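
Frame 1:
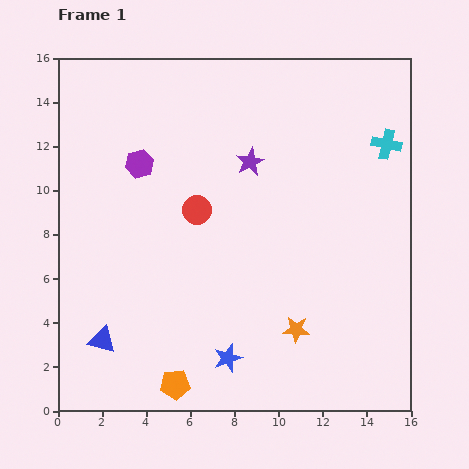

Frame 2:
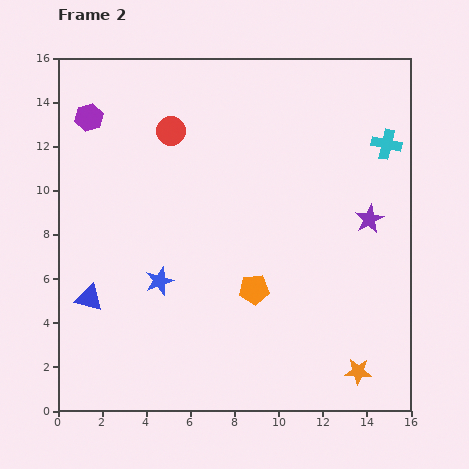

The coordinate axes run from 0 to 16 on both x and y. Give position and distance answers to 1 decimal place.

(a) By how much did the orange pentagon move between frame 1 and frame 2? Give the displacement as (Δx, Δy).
(3.6, 4.3)

The orange pentagon was at (5.3, 1.2) in frame 1 and (8.9, 5.5) in frame 2.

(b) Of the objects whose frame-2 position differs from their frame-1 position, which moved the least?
the blue triangle

(moved 2.0)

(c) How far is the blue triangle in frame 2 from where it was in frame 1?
2.0

The blue triangle moved from (2.0, 3.2) to (1.4, 5.1), a distance of √(0.6² + 1.9²) ≈ 2.0.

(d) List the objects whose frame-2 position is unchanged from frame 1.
the cyan cross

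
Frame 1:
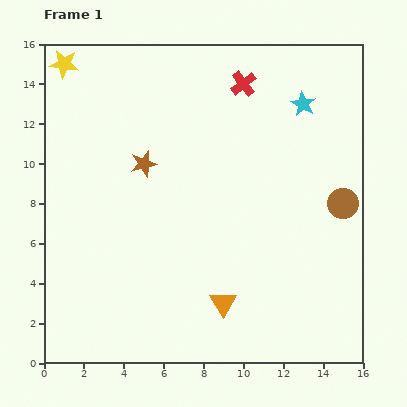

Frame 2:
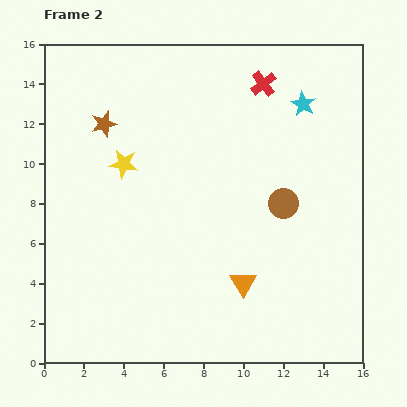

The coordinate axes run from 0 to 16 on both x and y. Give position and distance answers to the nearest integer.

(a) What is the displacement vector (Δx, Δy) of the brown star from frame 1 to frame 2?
(-2, 2)

The brown star was at (5, 10) in frame 1 and (3, 12) in frame 2.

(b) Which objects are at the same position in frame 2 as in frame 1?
the cyan star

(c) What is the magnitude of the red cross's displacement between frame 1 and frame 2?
1

The red cross moved from (10, 14) to (11, 14), a distance of √(1² + 0²) ≈ 1.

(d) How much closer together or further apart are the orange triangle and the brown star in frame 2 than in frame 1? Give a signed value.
+3

Distance in frame 1: 8. Distance in frame 2: 11.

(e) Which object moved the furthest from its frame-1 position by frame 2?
the yellow star

(moved 6; next 3)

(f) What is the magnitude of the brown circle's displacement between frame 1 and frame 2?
3

The brown circle moved from (15, 8) to (12, 8), a distance of √(3² + 0²) ≈ 3.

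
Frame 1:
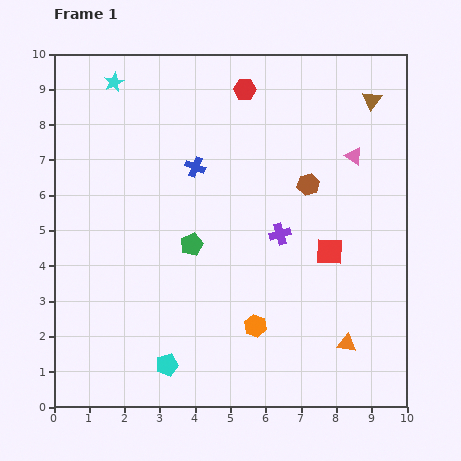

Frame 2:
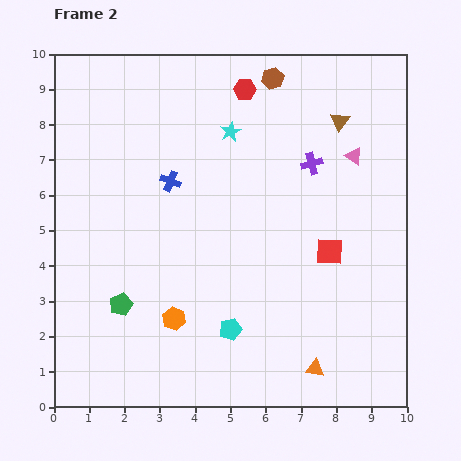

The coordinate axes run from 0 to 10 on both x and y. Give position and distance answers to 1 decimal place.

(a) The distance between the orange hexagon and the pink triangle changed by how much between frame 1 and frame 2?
+1.3

Distance in frame 1: 5.6. Distance in frame 2: 6.9.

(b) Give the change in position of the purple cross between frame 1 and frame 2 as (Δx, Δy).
(0.9, 2.0)

The purple cross was at (6.4, 4.9) in frame 1 and (7.3, 6.9) in frame 2.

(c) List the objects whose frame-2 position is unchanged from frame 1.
the red square, the pink triangle, the red hexagon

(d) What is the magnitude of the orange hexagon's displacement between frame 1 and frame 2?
2.3

The orange hexagon moved from (5.7, 2.3) to (3.4, 2.5), a distance of √(2.3² + 0.2²) ≈ 2.3.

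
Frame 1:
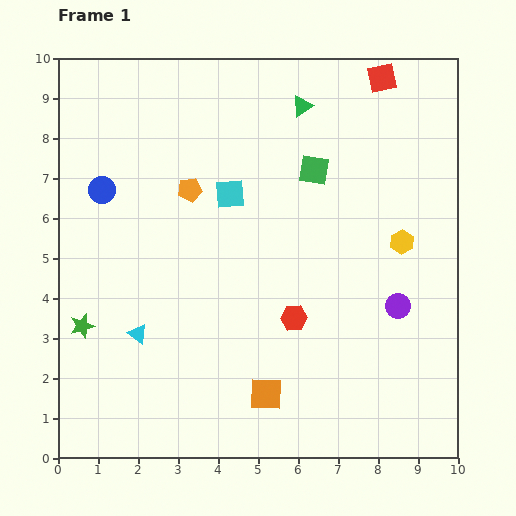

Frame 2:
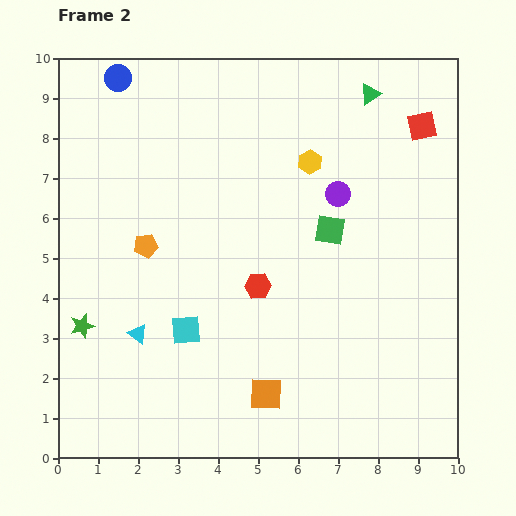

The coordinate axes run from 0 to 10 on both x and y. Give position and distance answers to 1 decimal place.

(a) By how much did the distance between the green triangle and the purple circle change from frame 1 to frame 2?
-2.9

Distance in frame 1: 5.5. Distance in frame 2: 2.6.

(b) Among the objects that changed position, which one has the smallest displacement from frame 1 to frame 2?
the red hexagon

(moved 1.2)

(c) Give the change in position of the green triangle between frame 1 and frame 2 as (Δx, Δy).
(1.7, 0.3)

The green triangle was at (6.1, 8.8) in frame 1 and (7.8, 9.1) in frame 2.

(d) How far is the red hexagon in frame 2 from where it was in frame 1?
1.2

The red hexagon moved from (5.9, 3.5) to (5.0, 4.3), a distance of √(0.9² + 0.8²) ≈ 1.2.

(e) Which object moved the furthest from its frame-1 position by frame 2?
the cyan square

(moved 3.6; next 3.2)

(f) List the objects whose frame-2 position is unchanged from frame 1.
the orange square, the cyan triangle, the green star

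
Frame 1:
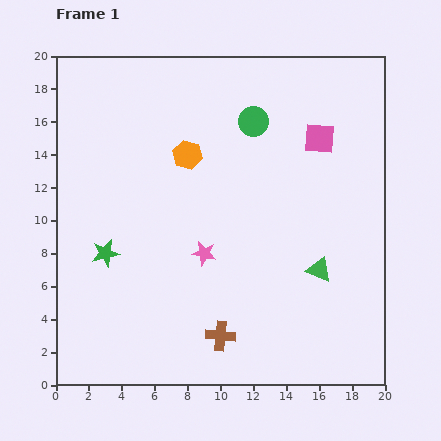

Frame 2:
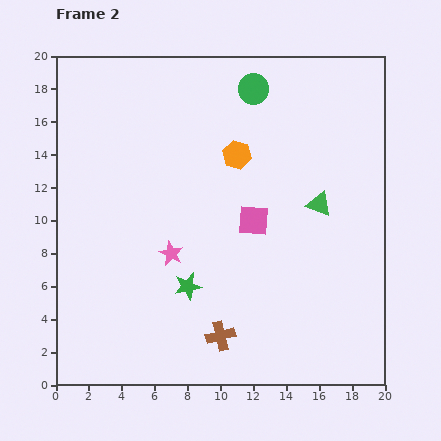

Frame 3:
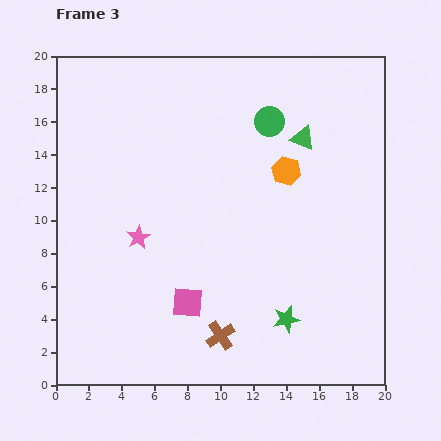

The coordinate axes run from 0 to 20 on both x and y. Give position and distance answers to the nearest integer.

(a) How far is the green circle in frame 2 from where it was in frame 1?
2

The green circle moved from (12, 16) to (12, 18), a distance of √(0² + 2²) ≈ 2.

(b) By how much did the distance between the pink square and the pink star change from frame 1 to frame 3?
-5

Distance in frame 1: 10. Distance in frame 3: 5.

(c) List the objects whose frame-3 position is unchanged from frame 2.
the brown cross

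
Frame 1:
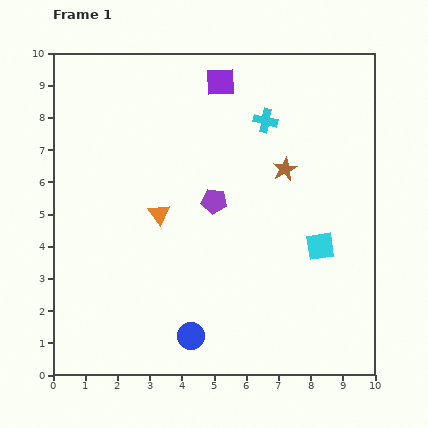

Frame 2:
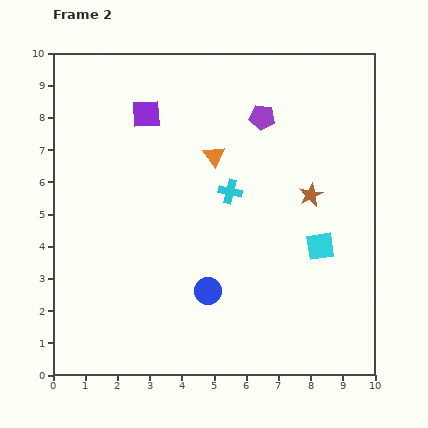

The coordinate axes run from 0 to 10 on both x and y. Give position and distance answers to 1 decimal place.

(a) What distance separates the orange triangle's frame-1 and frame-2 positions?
2.5

The orange triangle moved from (3.3, 5.0) to (5.0, 6.8), a distance of √(1.7² + 1.8²) ≈ 2.5.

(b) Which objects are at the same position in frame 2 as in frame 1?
the cyan square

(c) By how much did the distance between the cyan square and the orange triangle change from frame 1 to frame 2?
-0.8

Distance in frame 1: 5.1. Distance in frame 2: 4.3.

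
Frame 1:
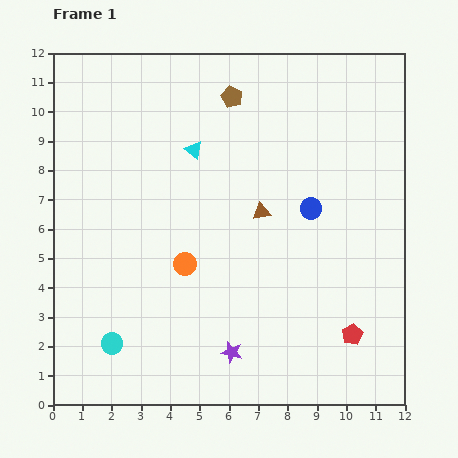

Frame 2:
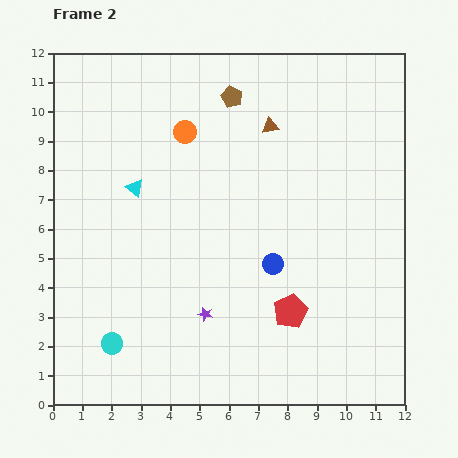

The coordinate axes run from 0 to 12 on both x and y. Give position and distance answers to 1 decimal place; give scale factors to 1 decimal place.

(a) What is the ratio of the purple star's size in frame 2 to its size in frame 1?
0.7×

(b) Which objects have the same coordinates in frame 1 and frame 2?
the brown pentagon, the cyan circle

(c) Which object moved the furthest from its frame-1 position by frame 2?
the orange circle

(moved 4.5; next 2.9)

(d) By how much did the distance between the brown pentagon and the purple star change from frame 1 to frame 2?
-1.2

Distance in frame 1: 8.7. Distance in frame 2: 7.5.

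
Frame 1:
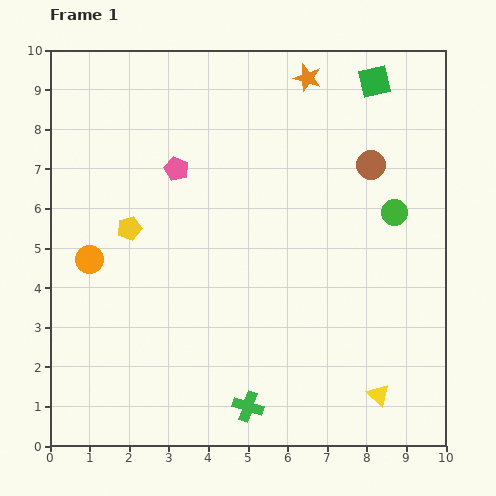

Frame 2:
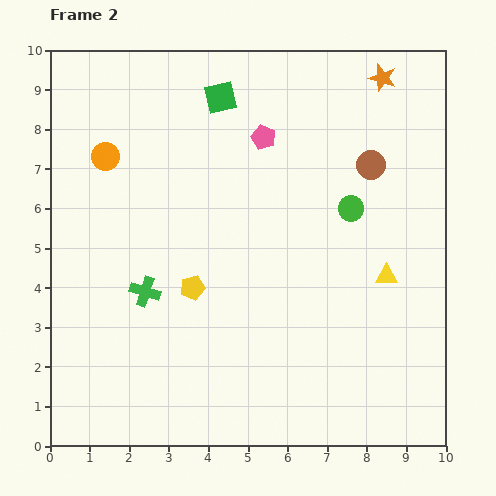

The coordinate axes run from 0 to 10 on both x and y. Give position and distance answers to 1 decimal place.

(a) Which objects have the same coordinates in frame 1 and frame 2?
the brown circle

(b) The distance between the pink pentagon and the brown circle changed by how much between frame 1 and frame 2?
-2.1

Distance in frame 1: 4.9. Distance in frame 2: 2.8.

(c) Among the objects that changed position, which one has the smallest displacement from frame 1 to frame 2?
the green circle

(moved 1.1)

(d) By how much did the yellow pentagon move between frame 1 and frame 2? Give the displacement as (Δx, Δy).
(1.6, -1.5)

The yellow pentagon was at (2.0, 5.5) in frame 1 and (3.6, 4.0) in frame 2.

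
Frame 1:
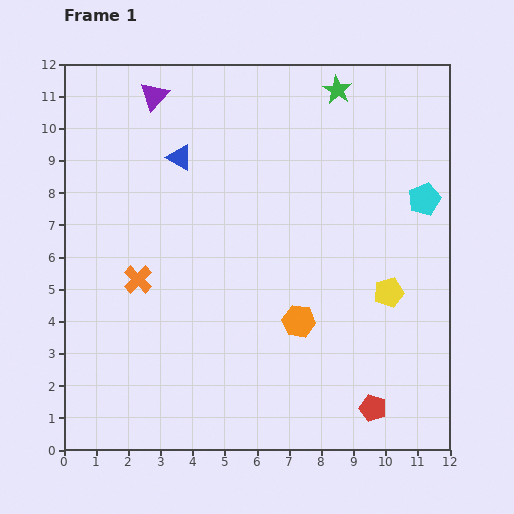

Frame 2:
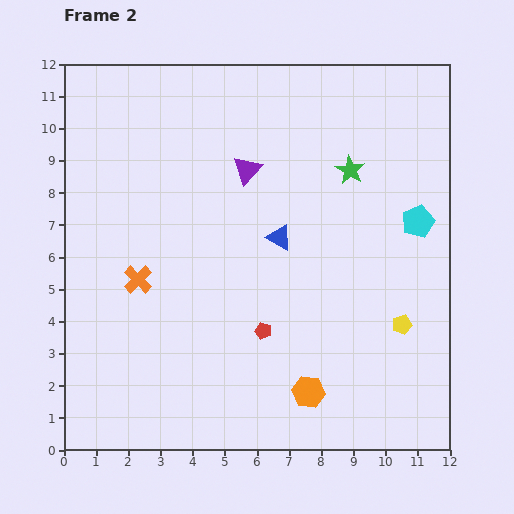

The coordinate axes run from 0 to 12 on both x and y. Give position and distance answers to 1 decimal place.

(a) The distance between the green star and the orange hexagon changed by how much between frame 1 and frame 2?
-0.3

Distance in frame 1: 7.3. Distance in frame 2: 7.0.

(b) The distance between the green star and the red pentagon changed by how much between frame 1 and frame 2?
-4.3

Distance in frame 1: 10.0. Distance in frame 2: 5.7.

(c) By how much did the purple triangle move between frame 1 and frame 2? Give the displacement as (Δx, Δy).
(2.9, -2.3)

The purple triangle was at (2.8, 11.0) in frame 1 and (5.7, 8.7) in frame 2.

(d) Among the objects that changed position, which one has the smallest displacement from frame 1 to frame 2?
the cyan pentagon

(moved 0.7)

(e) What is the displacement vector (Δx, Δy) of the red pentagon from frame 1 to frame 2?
(-3.4, 2.4)

The red pentagon was at (9.6, 1.3) in frame 1 and (6.2, 3.7) in frame 2.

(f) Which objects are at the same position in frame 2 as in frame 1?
the orange cross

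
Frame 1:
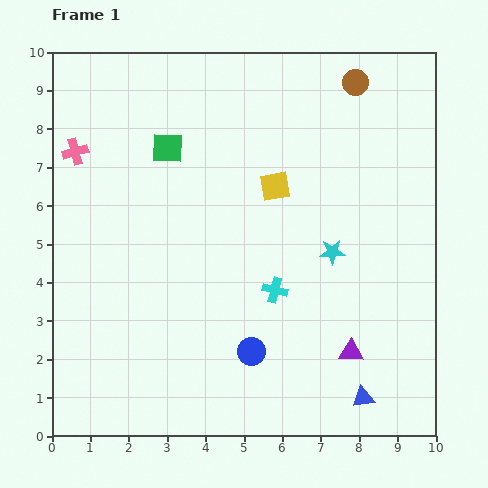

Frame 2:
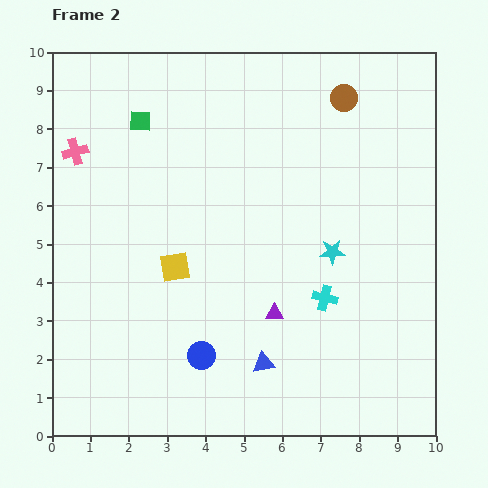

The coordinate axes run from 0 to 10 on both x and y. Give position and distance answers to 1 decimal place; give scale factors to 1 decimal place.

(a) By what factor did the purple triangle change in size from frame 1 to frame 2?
0.7×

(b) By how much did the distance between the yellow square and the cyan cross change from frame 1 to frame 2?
+1.3

Distance in frame 1: 2.7. Distance in frame 2: 4.0.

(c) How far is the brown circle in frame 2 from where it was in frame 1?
0.5

The brown circle moved from (7.9, 9.2) to (7.6, 8.8), a distance of √(0.3² + 0.4²) ≈ 0.5.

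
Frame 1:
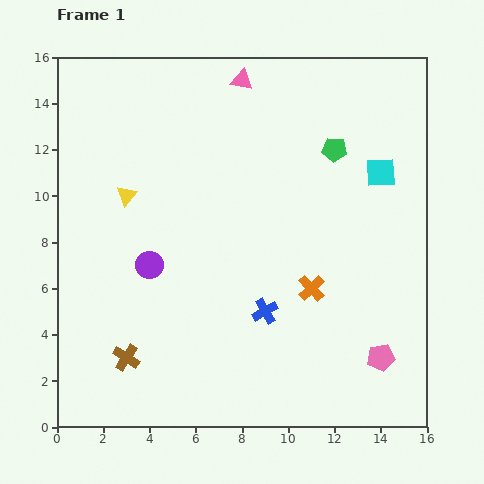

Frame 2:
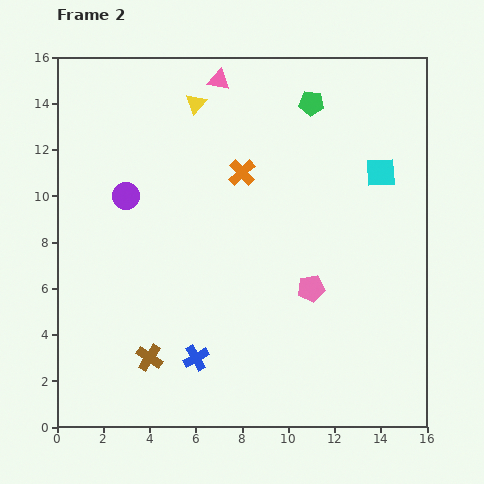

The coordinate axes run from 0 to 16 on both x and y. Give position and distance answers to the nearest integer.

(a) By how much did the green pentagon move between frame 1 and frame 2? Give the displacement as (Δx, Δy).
(-1, 2)

The green pentagon was at (12, 12) in frame 1 and (11, 14) in frame 2.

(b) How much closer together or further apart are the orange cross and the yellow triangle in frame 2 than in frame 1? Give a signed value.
-5

Distance in frame 1: 9. Distance in frame 2: 4.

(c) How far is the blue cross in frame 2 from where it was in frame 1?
4

The blue cross moved from (9, 5) to (6, 3), a distance of √(3² + 2²) ≈ 4.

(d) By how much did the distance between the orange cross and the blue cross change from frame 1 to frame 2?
+6

Distance in frame 1: 2. Distance in frame 2: 8.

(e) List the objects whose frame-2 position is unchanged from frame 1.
the cyan square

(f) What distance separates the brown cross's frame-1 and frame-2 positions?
1

The brown cross moved from (3, 3) to (4, 3), a distance of √(1² + 0²) ≈ 1.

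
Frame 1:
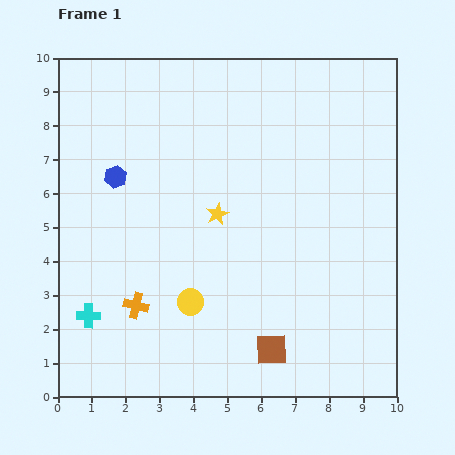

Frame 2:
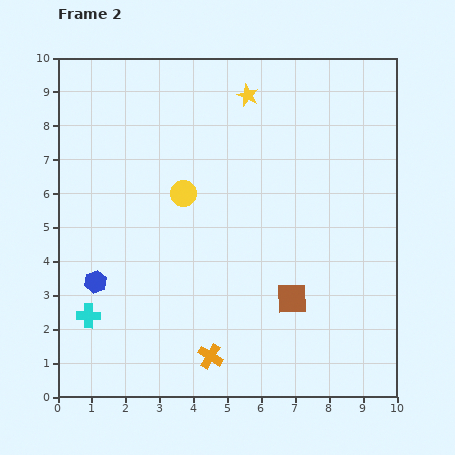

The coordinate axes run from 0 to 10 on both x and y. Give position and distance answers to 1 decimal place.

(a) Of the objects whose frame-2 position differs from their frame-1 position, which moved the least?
the brown square

(moved 1.6)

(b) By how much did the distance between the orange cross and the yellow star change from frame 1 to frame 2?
+4.2

Distance in frame 1: 3.6. Distance in frame 2: 7.8.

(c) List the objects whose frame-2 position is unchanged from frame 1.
the cyan cross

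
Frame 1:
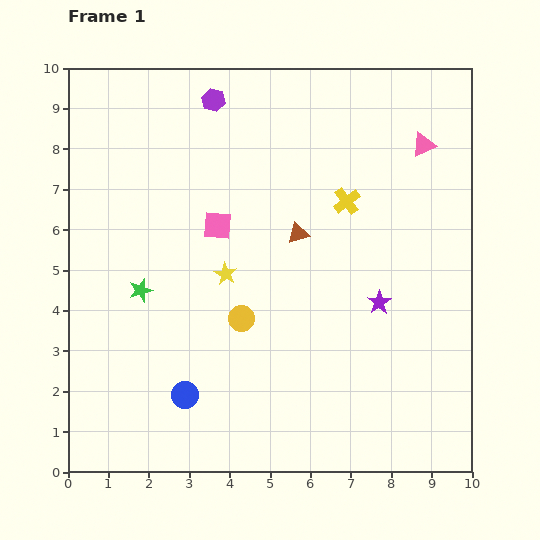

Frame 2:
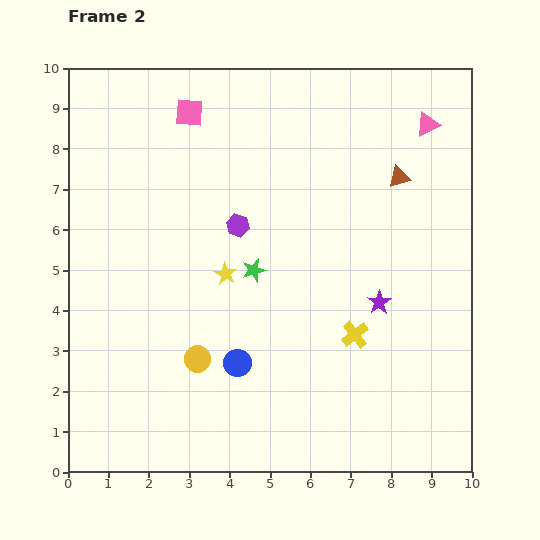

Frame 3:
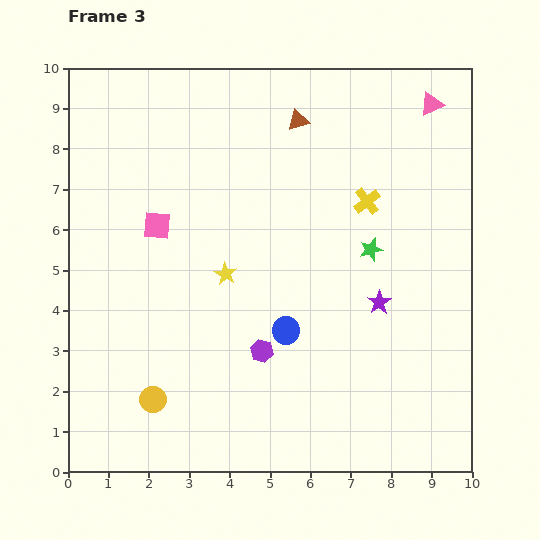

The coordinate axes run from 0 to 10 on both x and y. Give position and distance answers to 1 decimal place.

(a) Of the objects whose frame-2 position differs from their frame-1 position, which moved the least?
the pink triangle

(moved 0.5)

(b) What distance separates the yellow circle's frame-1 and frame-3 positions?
3.0

The yellow circle moved from (4.3, 3.8) to (2.1, 1.8), a distance of √(2.2² + 2.0²) ≈ 3.0.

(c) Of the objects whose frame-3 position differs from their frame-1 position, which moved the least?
the yellow cross

(moved 0.5)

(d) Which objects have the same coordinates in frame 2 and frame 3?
the purple star, the yellow star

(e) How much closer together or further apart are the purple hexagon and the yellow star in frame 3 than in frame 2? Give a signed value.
+0.9

Distance in frame 2: 1.2. Distance in frame 3: 2.1.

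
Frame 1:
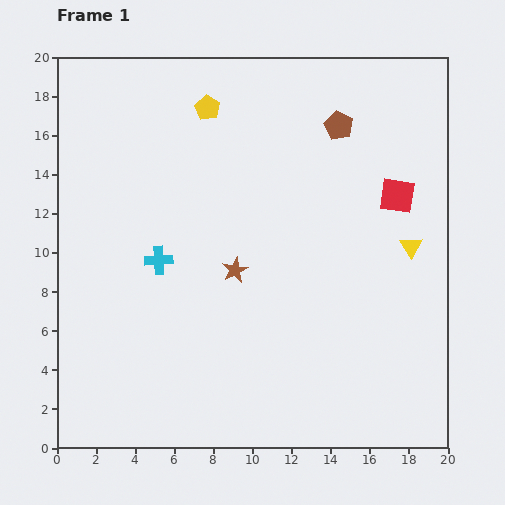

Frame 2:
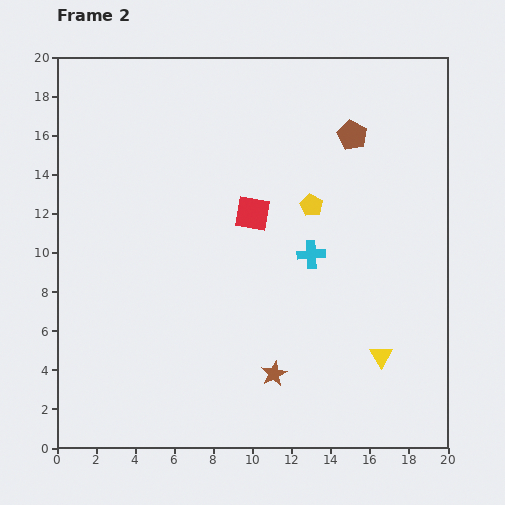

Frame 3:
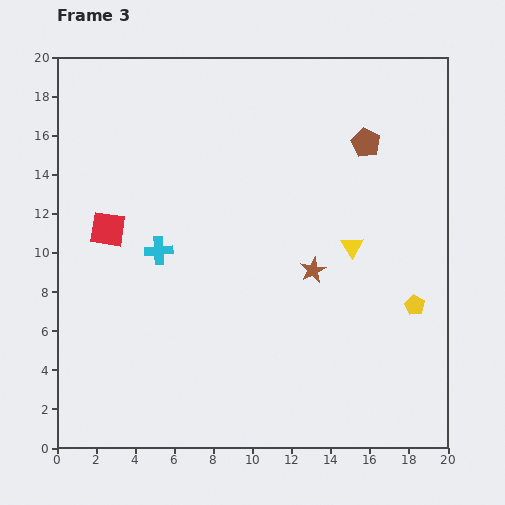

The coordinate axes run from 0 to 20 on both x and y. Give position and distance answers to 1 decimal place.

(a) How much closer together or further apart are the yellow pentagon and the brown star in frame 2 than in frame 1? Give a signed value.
+0.4

Distance in frame 1: 8.4. Distance in frame 2: 8.8.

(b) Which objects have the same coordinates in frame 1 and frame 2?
none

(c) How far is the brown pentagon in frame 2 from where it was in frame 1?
0.9

The brown pentagon moved from (14.4, 16.5) to (15.1, 16.0), a distance of √(0.7² + 0.5²) ≈ 0.9.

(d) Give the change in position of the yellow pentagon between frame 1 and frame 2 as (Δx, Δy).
(5.3, -5.0)

The yellow pentagon was at (7.7, 17.4) in frame 1 and (13.0, 12.4) in frame 2.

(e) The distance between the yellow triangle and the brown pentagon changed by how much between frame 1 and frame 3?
-1.9

Distance in frame 1: 7.2. Distance in frame 3: 5.3.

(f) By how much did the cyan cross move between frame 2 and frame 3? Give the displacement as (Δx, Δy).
(-7.8, 0.2)

The cyan cross was at (13.0, 9.9) in frame 2 and (5.2, 10.1) in frame 3.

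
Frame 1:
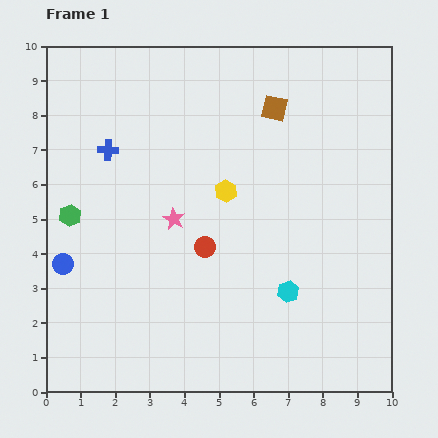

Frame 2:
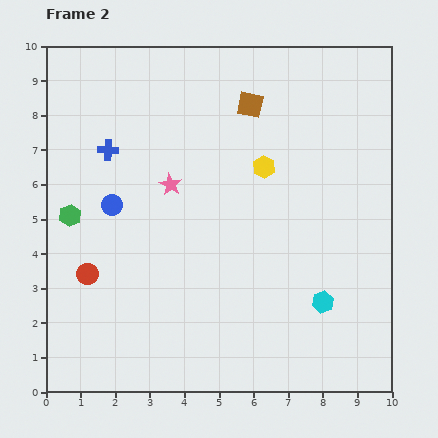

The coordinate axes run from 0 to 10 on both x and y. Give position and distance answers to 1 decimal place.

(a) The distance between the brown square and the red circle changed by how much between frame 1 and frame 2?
+2.3

Distance in frame 1: 4.5. Distance in frame 2: 6.8.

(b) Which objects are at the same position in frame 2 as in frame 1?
the blue cross, the green hexagon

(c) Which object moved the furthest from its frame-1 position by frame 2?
the red circle

(moved 3.5; next 2.2)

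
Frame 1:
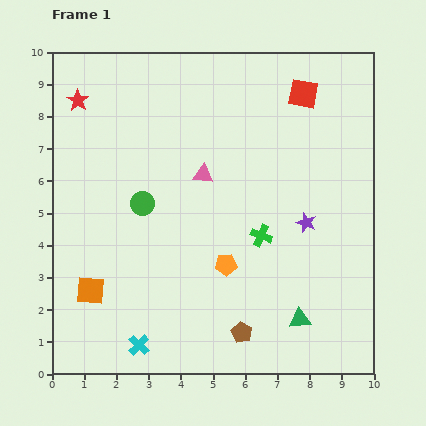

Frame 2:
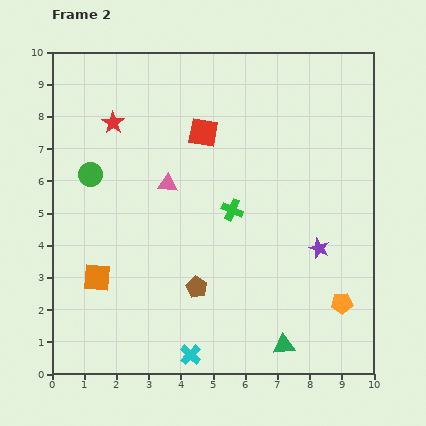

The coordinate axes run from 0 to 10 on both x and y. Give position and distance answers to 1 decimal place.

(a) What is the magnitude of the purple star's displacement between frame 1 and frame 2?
0.9

The purple star moved from (7.9, 4.7) to (8.3, 3.9), a distance of √(0.4² + 0.8²) ≈ 0.9.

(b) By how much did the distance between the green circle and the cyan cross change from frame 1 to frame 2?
+2.0

Distance in frame 1: 4.4. Distance in frame 2: 6.4.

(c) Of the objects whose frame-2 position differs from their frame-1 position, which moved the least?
the orange square

(moved 0.4)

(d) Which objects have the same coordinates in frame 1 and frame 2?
none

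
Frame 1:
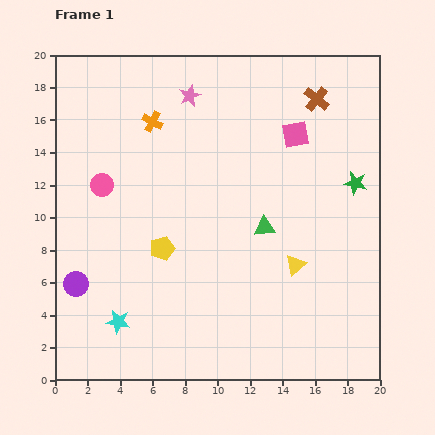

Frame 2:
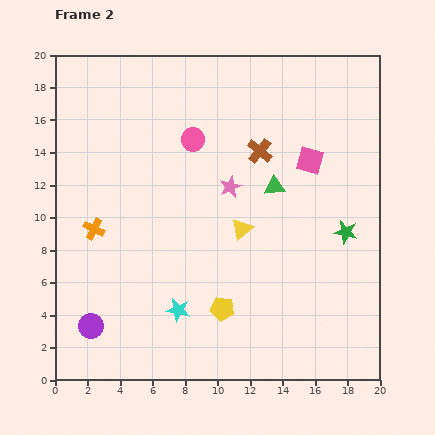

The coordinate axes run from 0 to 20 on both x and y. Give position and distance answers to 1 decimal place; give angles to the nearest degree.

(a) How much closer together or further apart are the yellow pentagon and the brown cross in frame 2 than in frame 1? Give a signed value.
-3.2

Distance in frame 1: 13.2. Distance in frame 2: 10.0.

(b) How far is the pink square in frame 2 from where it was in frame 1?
1.8

The pink square moved from (14.8, 15.1) to (15.7, 13.5), a distance of √(0.9² + 1.6²) ≈ 1.8.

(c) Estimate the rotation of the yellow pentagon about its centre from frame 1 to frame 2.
26° clockwise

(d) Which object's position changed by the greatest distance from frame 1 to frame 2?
the orange cross

(moved 7.5; next 6.3)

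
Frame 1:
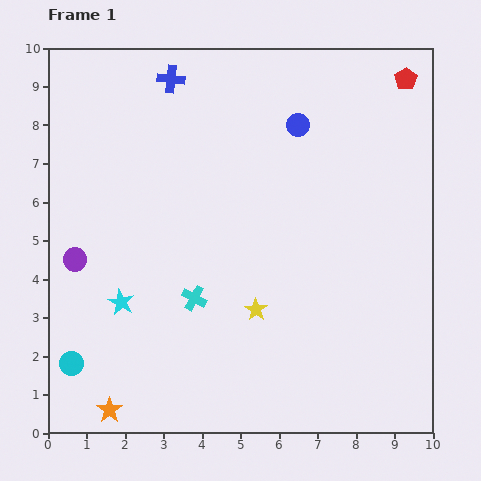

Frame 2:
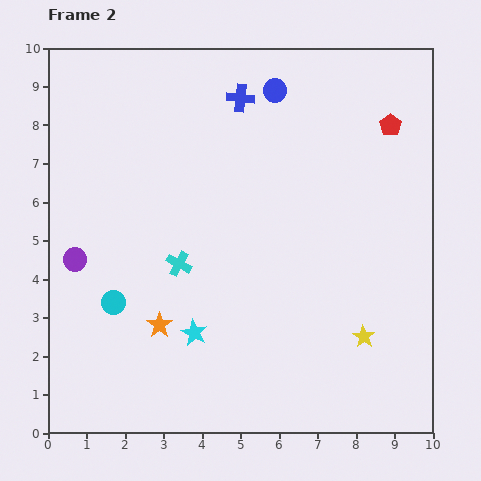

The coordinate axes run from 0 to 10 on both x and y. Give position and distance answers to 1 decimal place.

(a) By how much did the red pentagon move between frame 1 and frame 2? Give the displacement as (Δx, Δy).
(-0.4, -1.2)

The red pentagon was at (9.3, 9.2) in frame 1 and (8.9, 8.0) in frame 2.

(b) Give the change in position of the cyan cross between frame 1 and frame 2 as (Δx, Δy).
(-0.4, 0.9)

The cyan cross was at (3.8, 3.5) in frame 1 and (3.4, 4.4) in frame 2.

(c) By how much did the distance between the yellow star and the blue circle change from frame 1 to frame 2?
+1.9

Distance in frame 1: 4.9. Distance in frame 2: 6.8.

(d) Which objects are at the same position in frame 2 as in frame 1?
the purple circle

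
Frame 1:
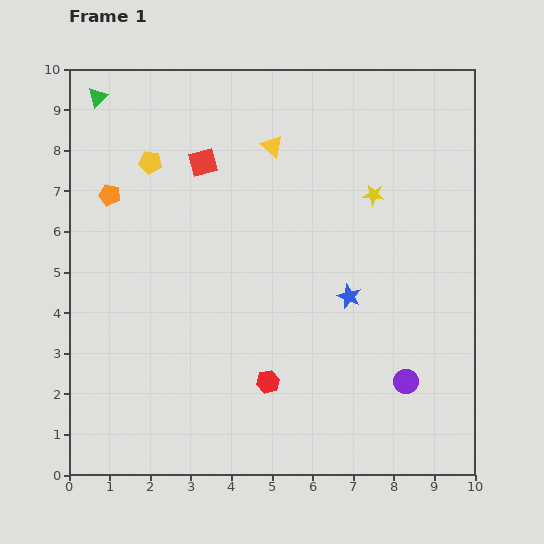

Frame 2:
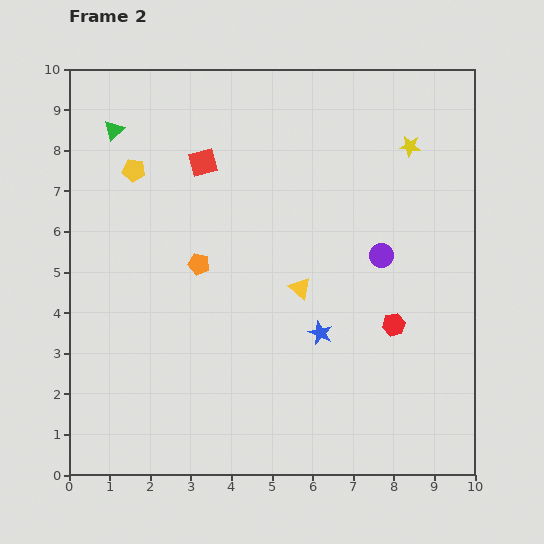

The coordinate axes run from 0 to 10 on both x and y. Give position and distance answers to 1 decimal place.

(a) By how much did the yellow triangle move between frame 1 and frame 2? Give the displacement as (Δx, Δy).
(0.7, -3.5)

The yellow triangle was at (5.0, 8.1) in frame 1 and (5.7, 4.6) in frame 2.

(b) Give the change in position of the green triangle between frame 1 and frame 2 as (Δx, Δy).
(0.4, -0.8)

The green triangle was at (0.7, 9.3) in frame 1 and (1.1, 8.5) in frame 2.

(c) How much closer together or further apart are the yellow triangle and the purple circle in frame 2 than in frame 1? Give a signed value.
-4.5

Distance in frame 1: 6.7. Distance in frame 2: 2.2.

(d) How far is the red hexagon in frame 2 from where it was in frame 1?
3.4

The red hexagon moved from (4.9, 2.3) to (8.0, 3.7), a distance of √(3.1² + 1.4²) ≈ 3.4.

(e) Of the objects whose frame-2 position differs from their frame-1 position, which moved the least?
the yellow pentagon

(moved 0.4)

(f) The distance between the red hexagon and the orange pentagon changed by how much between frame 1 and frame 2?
-1.0

Distance in frame 1: 6.0. Distance in frame 2: 5.0.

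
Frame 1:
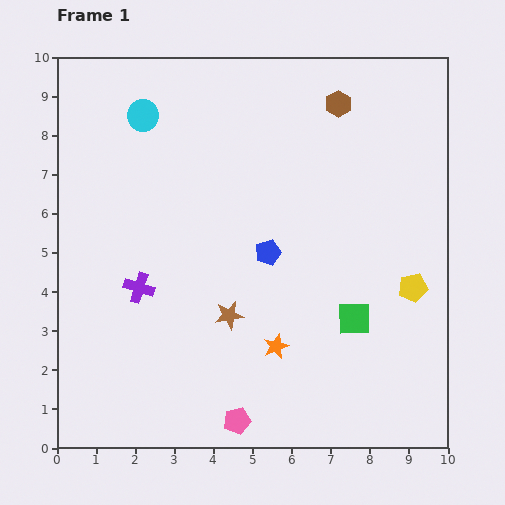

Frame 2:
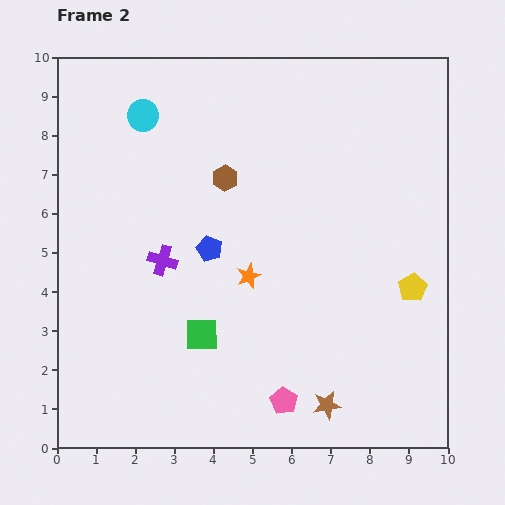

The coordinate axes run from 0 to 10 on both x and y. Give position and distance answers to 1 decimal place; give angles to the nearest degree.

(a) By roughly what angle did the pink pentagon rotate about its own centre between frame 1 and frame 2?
28° counter-clockwise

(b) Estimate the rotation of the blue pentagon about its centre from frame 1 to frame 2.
30° counter-clockwise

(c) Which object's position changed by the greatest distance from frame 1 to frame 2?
the green square

(moved 3.9; next 3.5)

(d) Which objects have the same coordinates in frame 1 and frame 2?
the cyan circle, the yellow pentagon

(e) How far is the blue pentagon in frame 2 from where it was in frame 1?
1.5

The blue pentagon moved from (5.4, 5.0) to (3.9, 5.1), a distance of √(1.5² + 0.1²) ≈ 1.5.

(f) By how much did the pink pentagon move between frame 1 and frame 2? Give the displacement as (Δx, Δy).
(1.2, 0.5)

The pink pentagon was at (4.6, 0.7) in frame 1 and (5.8, 1.2) in frame 2.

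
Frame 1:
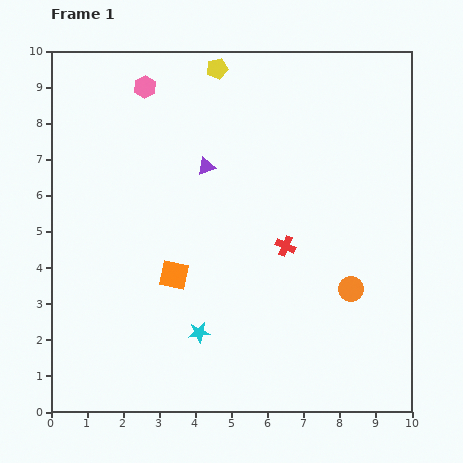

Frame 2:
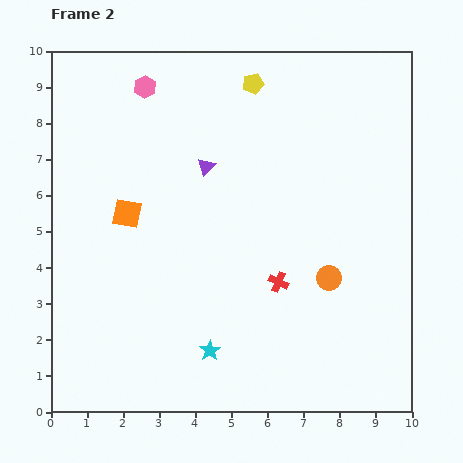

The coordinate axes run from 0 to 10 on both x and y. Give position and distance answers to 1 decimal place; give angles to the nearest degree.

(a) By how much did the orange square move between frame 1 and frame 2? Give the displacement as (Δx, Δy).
(-1.3, 1.7)

The orange square was at (3.4, 3.8) in frame 1 and (2.1, 5.5) in frame 2.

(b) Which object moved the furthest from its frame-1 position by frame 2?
the orange square

(moved 2.1; next 1.1)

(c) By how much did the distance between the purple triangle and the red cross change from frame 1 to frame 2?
+0.7

Distance in frame 1: 3.1. Distance in frame 2: 3.8.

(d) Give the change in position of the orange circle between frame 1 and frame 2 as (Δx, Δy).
(-0.6, 0.3)

The orange circle was at (8.3, 3.4) in frame 1 and (7.7, 3.7) in frame 2.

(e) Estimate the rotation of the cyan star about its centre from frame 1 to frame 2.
26° counter-clockwise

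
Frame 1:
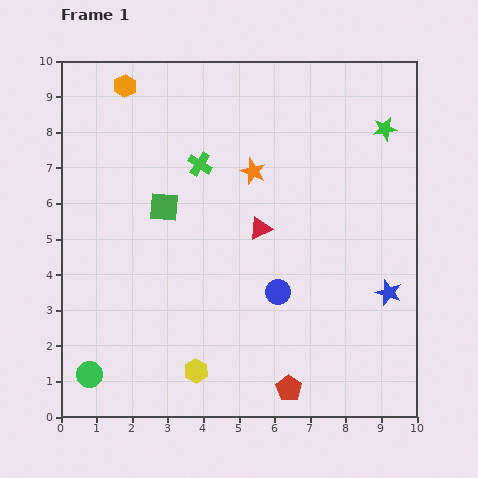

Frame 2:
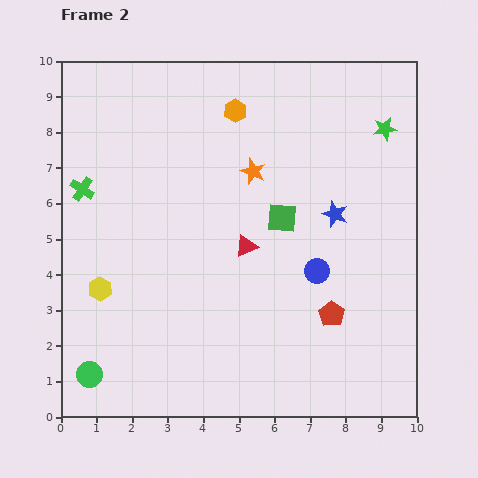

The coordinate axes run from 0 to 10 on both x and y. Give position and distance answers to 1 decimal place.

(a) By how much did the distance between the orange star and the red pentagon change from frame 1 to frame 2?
-1.6

Distance in frame 1: 6.2. Distance in frame 2: 4.6.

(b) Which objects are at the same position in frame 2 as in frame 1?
the orange star, the green circle, the green star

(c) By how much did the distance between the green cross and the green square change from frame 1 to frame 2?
+4.1

Distance in frame 1: 1.6. Distance in frame 2: 5.7.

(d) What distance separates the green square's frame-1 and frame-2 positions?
3.3

The green square moved from (2.9, 5.9) to (6.2, 5.6), a distance of √(3.3² + 0.3²) ≈ 3.3.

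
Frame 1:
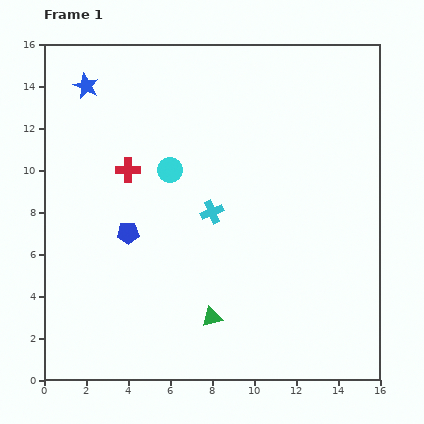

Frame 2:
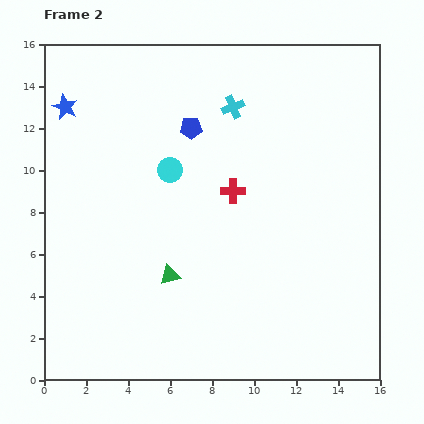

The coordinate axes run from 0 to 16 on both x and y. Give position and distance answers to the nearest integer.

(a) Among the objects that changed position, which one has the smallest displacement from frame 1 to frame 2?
the blue star

(moved 1)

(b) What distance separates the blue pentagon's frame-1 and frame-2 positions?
6

The blue pentagon moved from (4, 7) to (7, 12), a distance of √(3² + 5²) ≈ 6.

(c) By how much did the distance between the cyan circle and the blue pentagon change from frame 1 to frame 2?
-2

Distance in frame 1: 4. Distance in frame 2: 2.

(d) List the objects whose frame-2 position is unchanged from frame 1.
the cyan circle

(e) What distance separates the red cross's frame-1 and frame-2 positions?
5

The red cross moved from (4, 10) to (9, 9), a distance of √(5² + 1²) ≈ 5.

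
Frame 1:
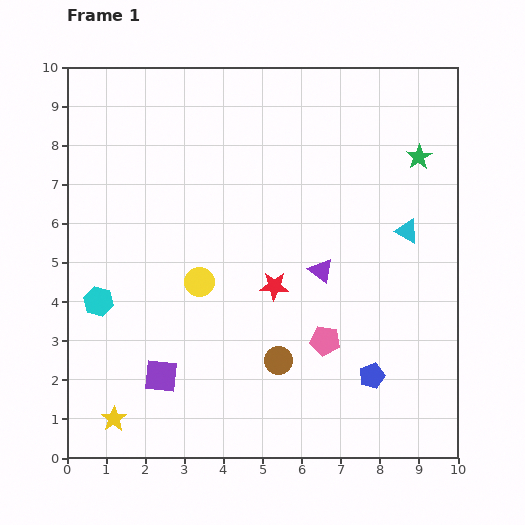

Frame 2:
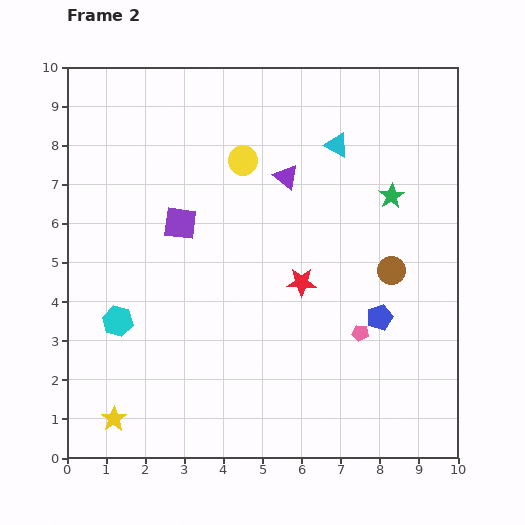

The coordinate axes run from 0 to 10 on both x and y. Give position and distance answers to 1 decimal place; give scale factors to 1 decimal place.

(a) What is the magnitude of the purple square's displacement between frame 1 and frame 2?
3.9

The purple square moved from (2.4, 2.1) to (2.9, 6.0), a distance of √(0.5² + 3.9²) ≈ 3.9.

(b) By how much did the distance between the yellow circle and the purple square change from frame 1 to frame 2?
-0.3

Distance in frame 1: 2.6. Distance in frame 2: 2.3.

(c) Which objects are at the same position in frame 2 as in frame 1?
the yellow star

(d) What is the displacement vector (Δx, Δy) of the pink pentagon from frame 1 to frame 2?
(0.9, 0.2)

The pink pentagon was at (6.6, 3.0) in frame 1 and (7.5, 3.2) in frame 2.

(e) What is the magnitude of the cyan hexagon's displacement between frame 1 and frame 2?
0.7

The cyan hexagon moved from (0.8, 4.0) to (1.3, 3.5), a distance of √(0.5² + 0.5²) ≈ 0.7.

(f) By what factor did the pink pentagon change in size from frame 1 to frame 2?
0.6×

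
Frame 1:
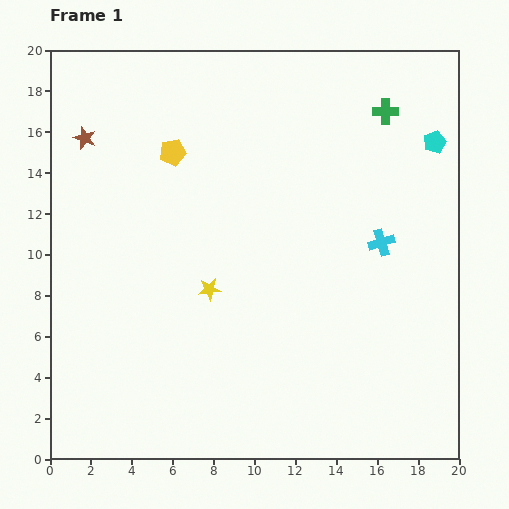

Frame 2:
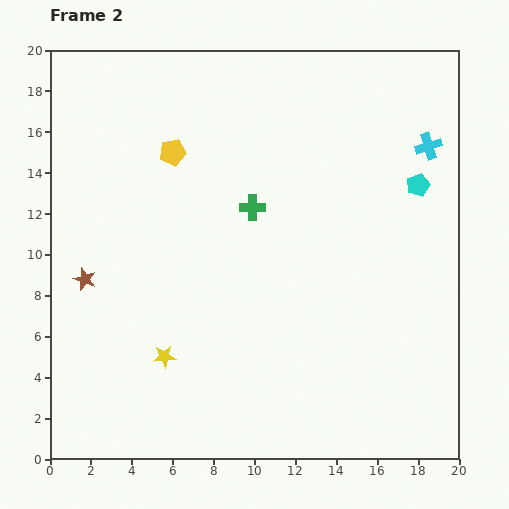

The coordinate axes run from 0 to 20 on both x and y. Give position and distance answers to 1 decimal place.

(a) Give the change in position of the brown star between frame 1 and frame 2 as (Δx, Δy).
(0.0, -6.9)

The brown star was at (1.7, 15.7) in frame 1 and (1.7, 8.8) in frame 2.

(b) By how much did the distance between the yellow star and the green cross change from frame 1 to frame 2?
-3.7

Distance in frame 1: 12.2. Distance in frame 2: 8.5.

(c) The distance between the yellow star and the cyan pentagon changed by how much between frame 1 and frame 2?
+1.9

Distance in frame 1: 13.1. Distance in frame 2: 15.0.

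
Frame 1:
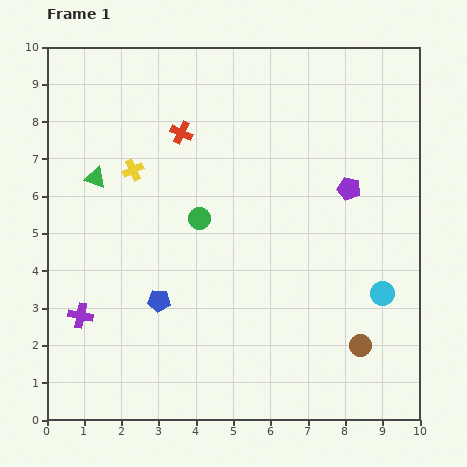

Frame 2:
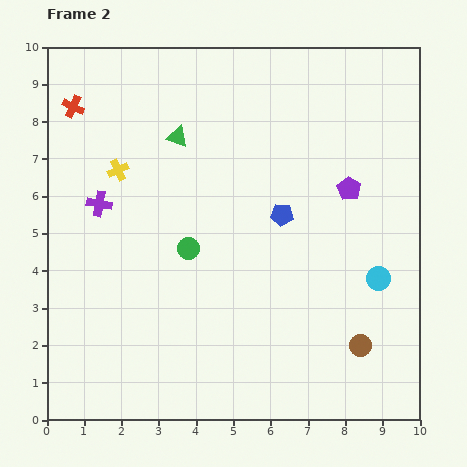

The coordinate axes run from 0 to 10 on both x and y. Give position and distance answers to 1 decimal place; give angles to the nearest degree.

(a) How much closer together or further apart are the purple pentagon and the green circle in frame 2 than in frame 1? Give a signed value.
+0.5

Distance in frame 1: 4.1. Distance in frame 2: 4.6.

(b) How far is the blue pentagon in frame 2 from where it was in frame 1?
4.0

The blue pentagon moved from (3.0, 3.2) to (6.3, 5.5), a distance of √(3.3² + 2.3²) ≈ 4.0.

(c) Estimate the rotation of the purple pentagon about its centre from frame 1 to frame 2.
16° clockwise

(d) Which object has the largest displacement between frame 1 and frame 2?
the blue pentagon

(moved 4.0; next 3.0)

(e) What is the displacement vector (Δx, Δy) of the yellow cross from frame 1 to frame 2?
(-0.4, 0.0)

The yellow cross was at (2.3, 6.7) in frame 1 and (1.9, 6.7) in frame 2.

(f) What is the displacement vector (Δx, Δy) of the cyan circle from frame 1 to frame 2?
(-0.1, 0.4)

The cyan circle was at (9.0, 3.4) in frame 1 and (8.9, 3.8) in frame 2.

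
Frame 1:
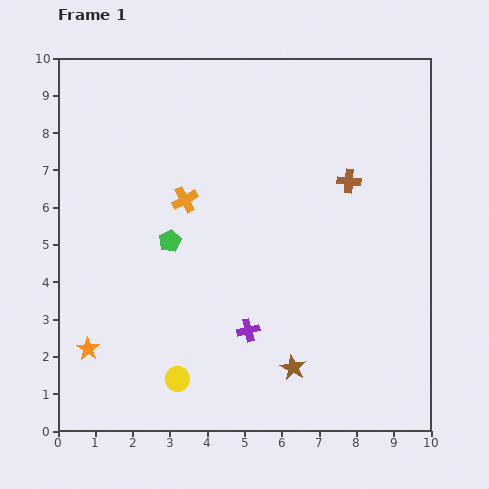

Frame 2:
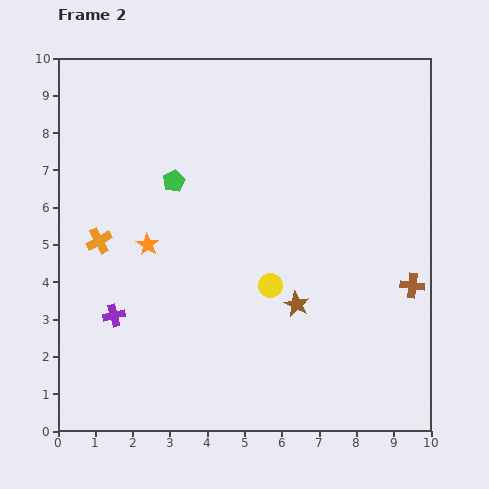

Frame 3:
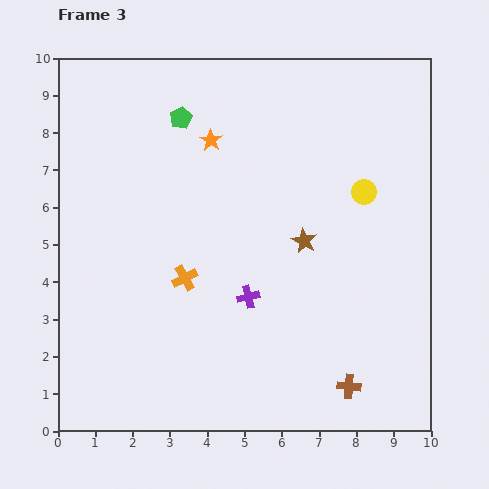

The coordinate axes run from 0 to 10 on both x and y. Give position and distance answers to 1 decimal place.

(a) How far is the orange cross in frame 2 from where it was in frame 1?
2.5

The orange cross moved from (3.4, 6.2) to (1.1, 5.1), a distance of √(2.3² + 1.1²) ≈ 2.5.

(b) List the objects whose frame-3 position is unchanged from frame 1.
none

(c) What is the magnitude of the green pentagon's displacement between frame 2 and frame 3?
1.7

The green pentagon moved from (3.1, 6.7) to (3.3, 8.4), a distance of √(0.2² + 1.7²) ≈ 1.7.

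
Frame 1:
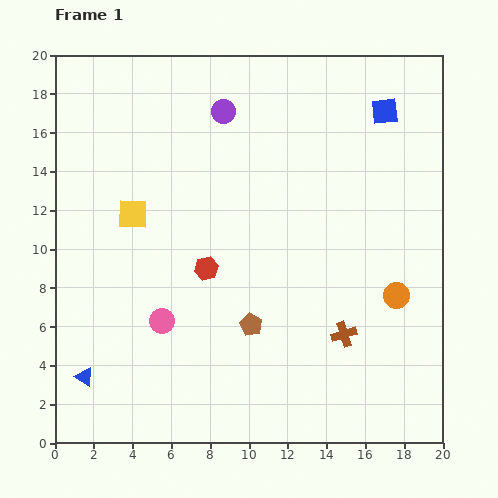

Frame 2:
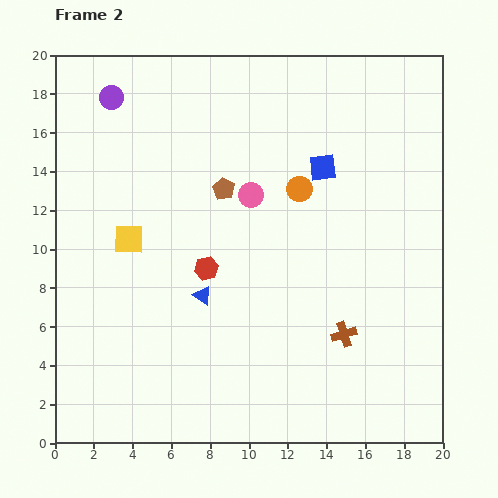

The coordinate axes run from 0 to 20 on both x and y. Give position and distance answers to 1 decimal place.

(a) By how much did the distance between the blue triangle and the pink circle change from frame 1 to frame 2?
+0.9

Distance in frame 1: 4.9. Distance in frame 2: 5.8.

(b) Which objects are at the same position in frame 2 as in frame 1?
the brown cross, the red hexagon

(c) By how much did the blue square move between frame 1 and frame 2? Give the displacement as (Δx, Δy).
(-3.2, -2.9)

The blue square was at (17.0, 17.1) in frame 1 and (13.8, 14.2) in frame 2.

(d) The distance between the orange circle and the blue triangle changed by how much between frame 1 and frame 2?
-9.2

Distance in frame 1: 16.6. Distance in frame 2: 7.4.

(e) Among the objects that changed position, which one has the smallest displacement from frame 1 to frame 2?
the yellow square

(moved 1.3)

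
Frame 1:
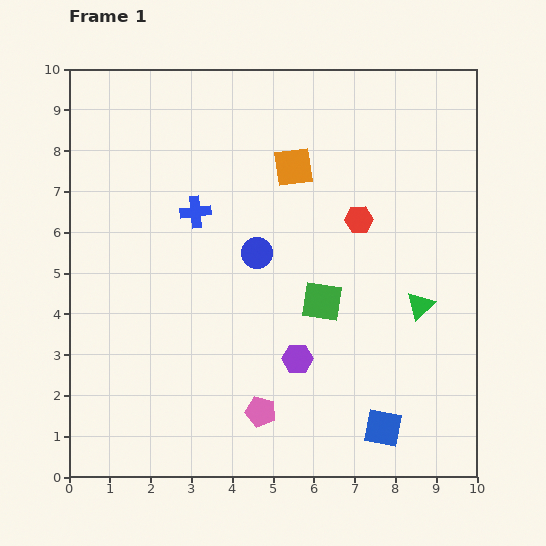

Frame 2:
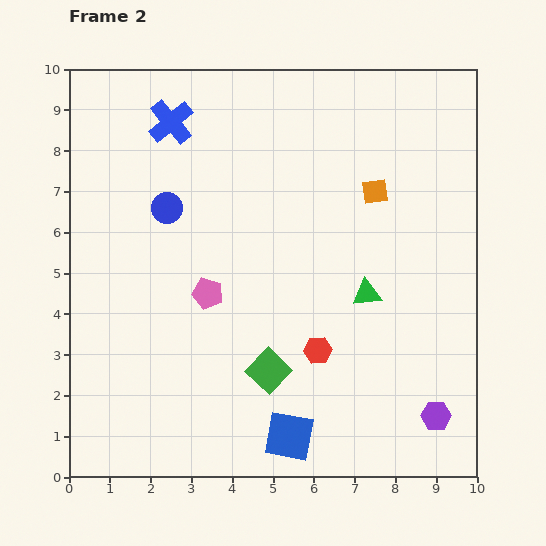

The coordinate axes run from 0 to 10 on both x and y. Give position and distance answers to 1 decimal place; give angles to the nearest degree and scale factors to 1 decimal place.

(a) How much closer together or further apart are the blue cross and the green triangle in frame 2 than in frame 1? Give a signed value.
+0.4

Distance in frame 1: 6.0. Distance in frame 2: 6.4.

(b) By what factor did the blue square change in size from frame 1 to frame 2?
1.3×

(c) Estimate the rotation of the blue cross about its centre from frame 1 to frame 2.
33° counter-clockwise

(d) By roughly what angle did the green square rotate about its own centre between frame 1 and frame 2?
34° clockwise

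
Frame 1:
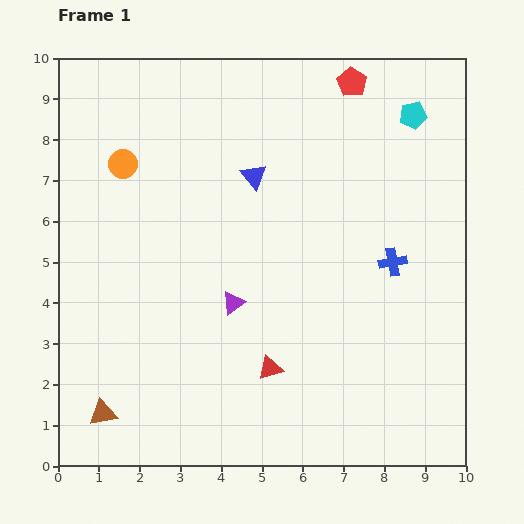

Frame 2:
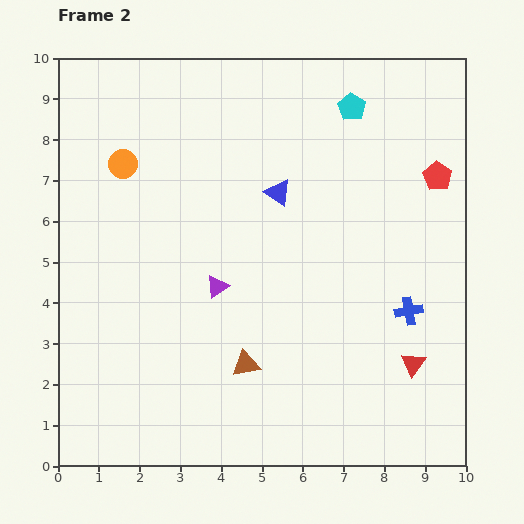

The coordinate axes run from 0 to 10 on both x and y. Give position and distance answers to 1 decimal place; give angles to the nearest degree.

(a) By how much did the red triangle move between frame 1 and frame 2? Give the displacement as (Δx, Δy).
(3.5, 0.1)

The red triangle was at (5.2, 2.4) in frame 1 and (8.7, 2.5) in frame 2.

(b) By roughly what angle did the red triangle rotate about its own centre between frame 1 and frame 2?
37° counter-clockwise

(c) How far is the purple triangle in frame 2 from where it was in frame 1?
0.6

The purple triangle moved from (4.3, 4.0) to (3.9, 4.4), a distance of √(0.4² + 0.4²) ≈ 0.6.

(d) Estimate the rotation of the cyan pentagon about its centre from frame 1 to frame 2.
29° counter-clockwise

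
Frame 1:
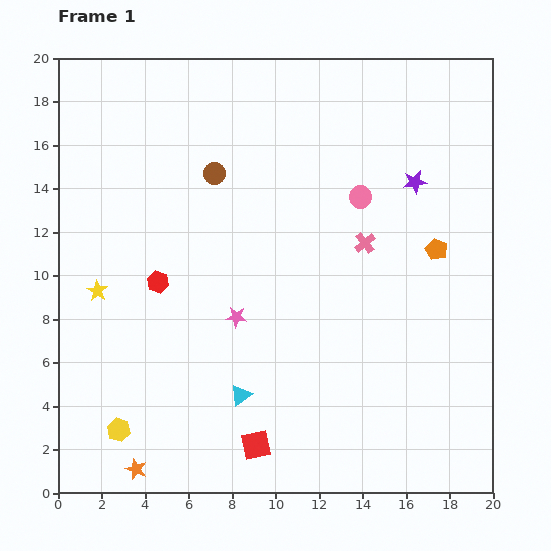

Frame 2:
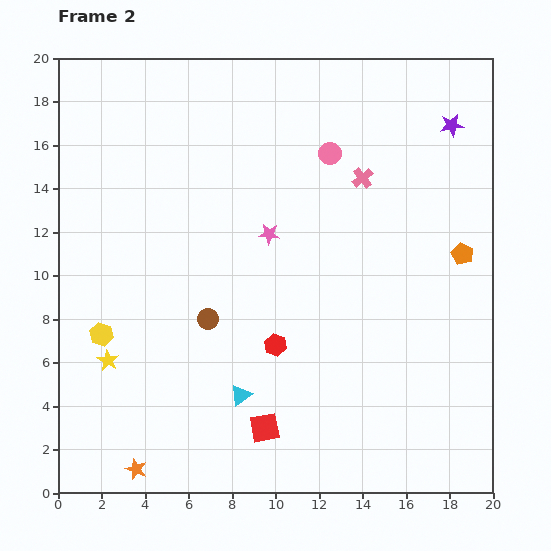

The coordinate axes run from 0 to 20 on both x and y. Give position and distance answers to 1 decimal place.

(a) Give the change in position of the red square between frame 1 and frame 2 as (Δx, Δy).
(0.4, 0.8)

The red square was at (9.1, 2.2) in frame 1 and (9.5, 3.0) in frame 2.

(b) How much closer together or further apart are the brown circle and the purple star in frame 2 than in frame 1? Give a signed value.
+5.1

Distance in frame 1: 9.2. Distance in frame 2: 14.3.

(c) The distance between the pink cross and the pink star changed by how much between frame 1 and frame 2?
-1.8

Distance in frame 1: 6.8. Distance in frame 2: 5.0.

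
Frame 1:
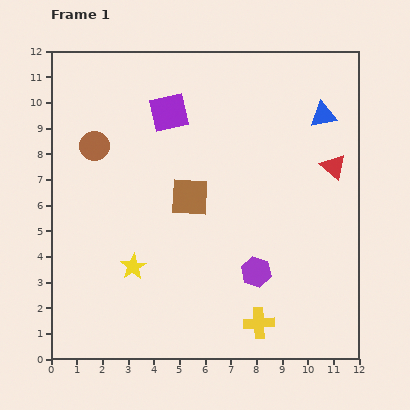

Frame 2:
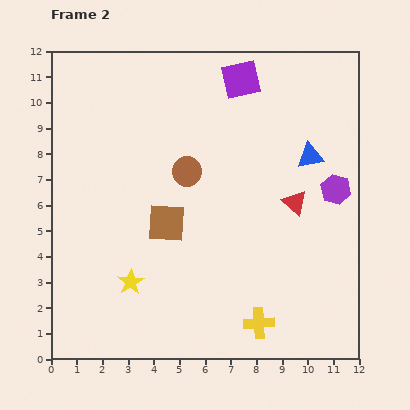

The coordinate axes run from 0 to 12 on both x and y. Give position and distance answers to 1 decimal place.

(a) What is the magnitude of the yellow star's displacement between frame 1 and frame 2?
0.6

The yellow star moved from (3.2, 3.6) to (3.1, 3.0), a distance of √(0.1² + 0.6²) ≈ 0.6.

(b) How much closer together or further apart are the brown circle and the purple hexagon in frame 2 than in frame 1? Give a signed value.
-2.2

Distance in frame 1: 8.0. Distance in frame 2: 5.8.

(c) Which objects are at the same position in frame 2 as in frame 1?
the yellow cross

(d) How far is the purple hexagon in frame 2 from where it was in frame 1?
4.5

The purple hexagon moved from (8.0, 3.4) to (11.1, 6.6), a distance of √(3.1² + 3.2²) ≈ 4.5.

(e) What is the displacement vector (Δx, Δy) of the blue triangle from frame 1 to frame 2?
(-0.5, -1.6)

The blue triangle was at (10.6, 9.5) in frame 1 and (10.1, 7.9) in frame 2.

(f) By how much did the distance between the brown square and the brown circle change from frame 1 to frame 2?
-2.0

Distance in frame 1: 4.2. Distance in frame 2: 2.2.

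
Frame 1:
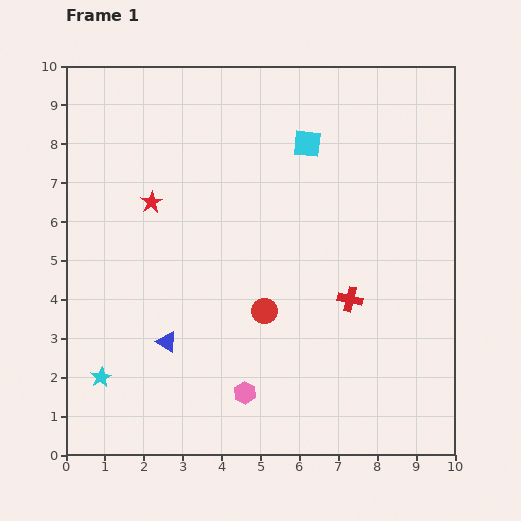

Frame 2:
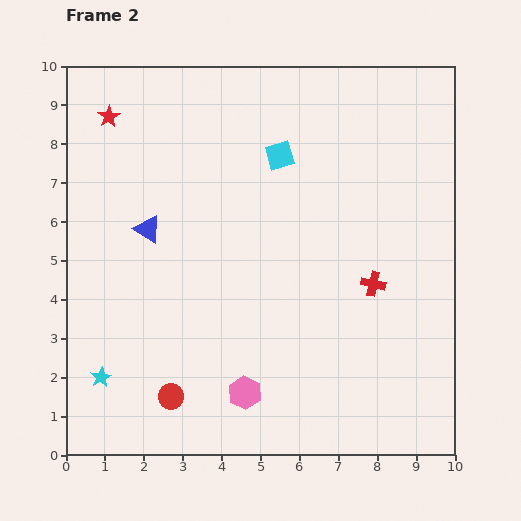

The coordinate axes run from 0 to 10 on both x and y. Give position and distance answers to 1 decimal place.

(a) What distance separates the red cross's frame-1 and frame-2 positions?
0.7

The red cross moved from (7.3, 4.0) to (7.9, 4.4), a distance of √(0.6² + 0.4²) ≈ 0.7.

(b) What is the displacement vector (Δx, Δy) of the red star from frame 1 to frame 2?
(-1.1, 2.2)

The red star was at (2.2, 6.5) in frame 1 and (1.1, 8.7) in frame 2.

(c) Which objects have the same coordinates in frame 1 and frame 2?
the cyan star, the pink hexagon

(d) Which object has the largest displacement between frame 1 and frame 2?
the red circle

(moved 3.3; next 2.9)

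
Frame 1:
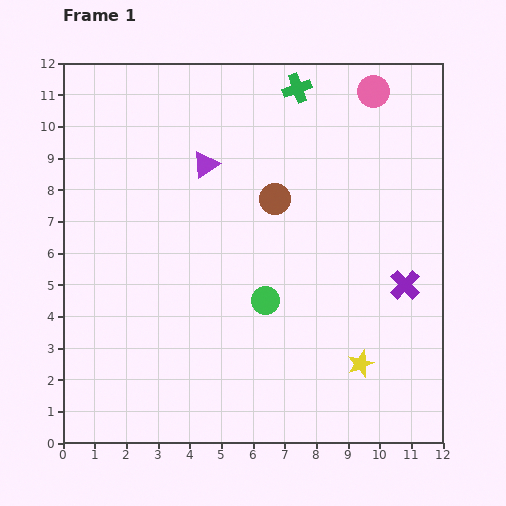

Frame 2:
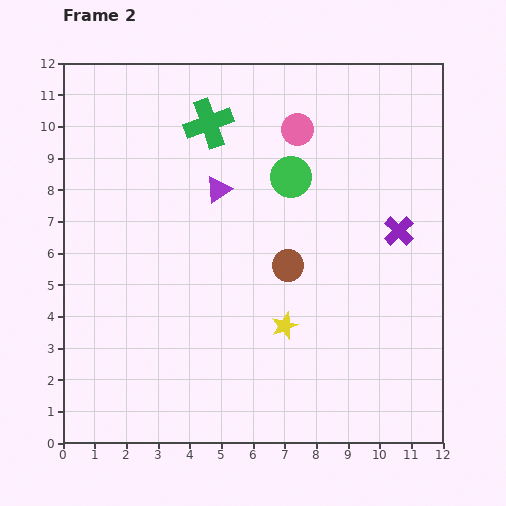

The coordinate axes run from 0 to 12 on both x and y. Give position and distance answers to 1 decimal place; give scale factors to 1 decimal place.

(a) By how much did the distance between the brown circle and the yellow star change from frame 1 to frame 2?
-4.0

Distance in frame 1: 5.9. Distance in frame 2: 1.9.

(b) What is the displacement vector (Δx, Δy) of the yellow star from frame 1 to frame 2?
(-2.4, 1.2)

The yellow star was at (9.4, 2.5) in frame 1 and (7.0, 3.7) in frame 2.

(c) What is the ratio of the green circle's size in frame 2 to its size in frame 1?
1.5×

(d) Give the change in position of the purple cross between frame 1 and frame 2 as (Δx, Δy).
(-0.2, 1.7)

The purple cross was at (10.8, 5.0) in frame 1 and (10.6, 6.7) in frame 2.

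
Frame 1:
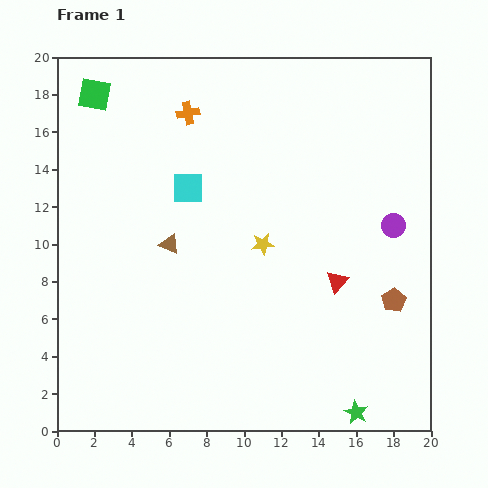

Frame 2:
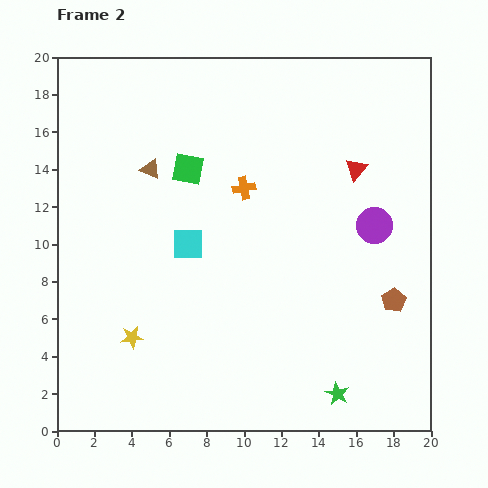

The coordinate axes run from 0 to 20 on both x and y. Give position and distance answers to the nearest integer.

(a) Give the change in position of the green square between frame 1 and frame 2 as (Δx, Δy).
(5, -4)

The green square was at (2, 18) in frame 1 and (7, 14) in frame 2.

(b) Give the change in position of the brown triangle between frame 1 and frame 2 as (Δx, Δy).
(-1, 4)

The brown triangle was at (6, 10) in frame 1 and (5, 14) in frame 2.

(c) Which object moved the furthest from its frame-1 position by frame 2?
the yellow star

(moved 9; next 6)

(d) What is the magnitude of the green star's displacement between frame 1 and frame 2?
1

The green star moved from (16, 1) to (15, 2), a distance of √(1² + 1²) ≈ 1.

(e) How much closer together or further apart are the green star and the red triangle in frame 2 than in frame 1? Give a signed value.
+5

Distance in frame 1: 7. Distance in frame 2: 12.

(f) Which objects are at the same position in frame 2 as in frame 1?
the brown pentagon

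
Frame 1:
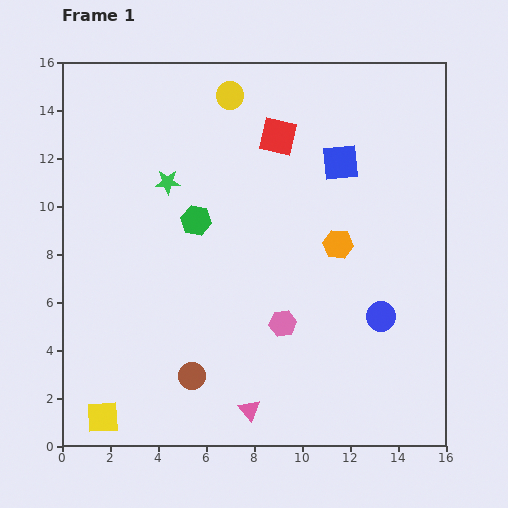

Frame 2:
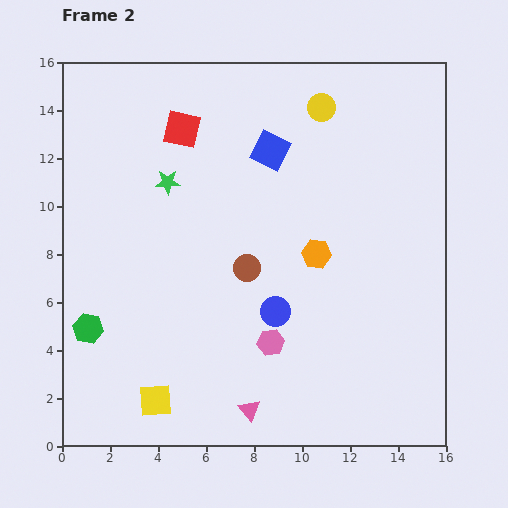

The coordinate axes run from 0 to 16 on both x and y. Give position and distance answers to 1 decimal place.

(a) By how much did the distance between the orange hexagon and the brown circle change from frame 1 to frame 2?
-5.2

Distance in frame 1: 8.2. Distance in frame 2: 3.0.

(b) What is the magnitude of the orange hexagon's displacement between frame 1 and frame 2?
1.0

The orange hexagon moved from (11.5, 8.4) to (10.6, 8.0), a distance of √(0.9² + 0.4²) ≈ 1.0.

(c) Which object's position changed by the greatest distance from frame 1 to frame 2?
the green hexagon

(moved 6.4; next 5.1)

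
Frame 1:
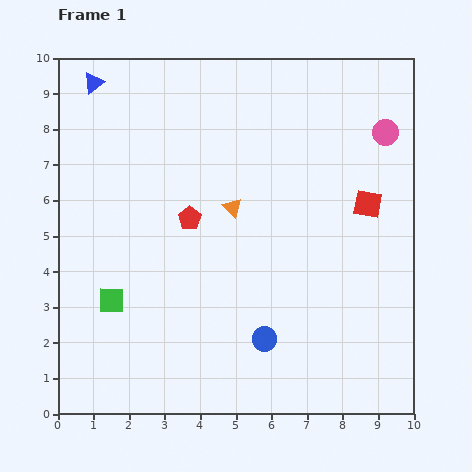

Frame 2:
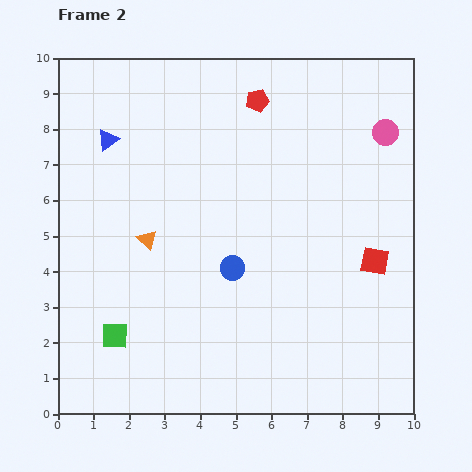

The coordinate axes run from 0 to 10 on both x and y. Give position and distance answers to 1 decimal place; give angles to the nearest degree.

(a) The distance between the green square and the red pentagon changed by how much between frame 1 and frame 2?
+4.5

Distance in frame 1: 3.2. Distance in frame 2: 7.7.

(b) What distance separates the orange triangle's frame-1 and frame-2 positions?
2.6

The orange triangle moved from (4.9, 5.8) to (2.5, 4.9), a distance of √(2.4² + 0.9²) ≈ 2.6.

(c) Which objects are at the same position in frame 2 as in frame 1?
the pink circle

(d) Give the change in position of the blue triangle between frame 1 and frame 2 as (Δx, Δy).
(0.4, -1.6)

The blue triangle was at (1.0, 9.3) in frame 1 and (1.4, 7.7) in frame 2.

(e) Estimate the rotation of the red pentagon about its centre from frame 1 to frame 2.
23° clockwise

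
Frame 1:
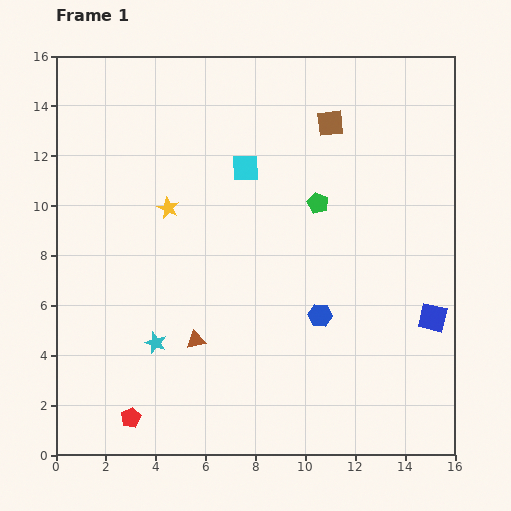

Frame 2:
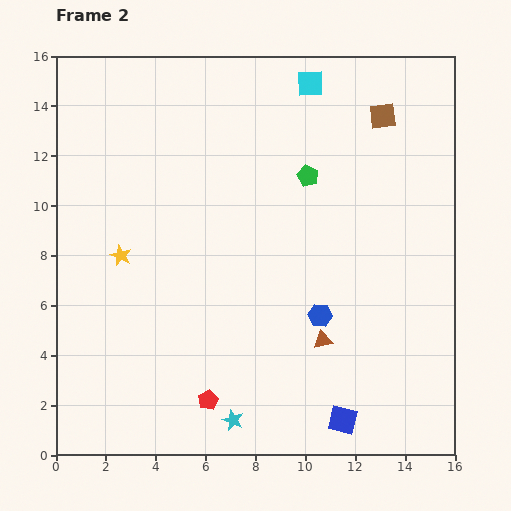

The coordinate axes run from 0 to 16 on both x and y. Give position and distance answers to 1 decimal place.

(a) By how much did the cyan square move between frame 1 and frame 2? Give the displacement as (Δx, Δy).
(2.6, 3.4)

The cyan square was at (7.6, 11.5) in frame 1 and (10.2, 14.9) in frame 2.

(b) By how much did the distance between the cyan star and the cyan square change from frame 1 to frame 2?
+6.0

Distance in frame 1: 7.9. Distance in frame 2: 13.9.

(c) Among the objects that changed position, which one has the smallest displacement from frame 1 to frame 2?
the green pentagon

(moved 1.2)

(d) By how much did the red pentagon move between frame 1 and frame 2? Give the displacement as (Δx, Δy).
(3.1, 0.7)

The red pentagon was at (3.0, 1.5) in frame 1 and (6.1, 2.2) in frame 2.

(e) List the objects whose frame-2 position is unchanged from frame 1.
the blue hexagon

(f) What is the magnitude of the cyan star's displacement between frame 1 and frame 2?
4.4

The cyan star moved from (4.0, 4.5) to (7.1, 1.4), a distance of √(3.1² + 3.1²) ≈ 4.4.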